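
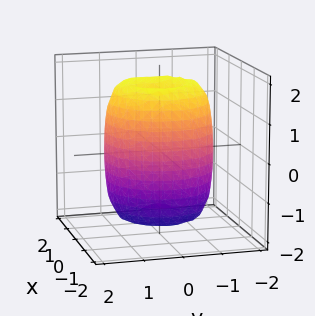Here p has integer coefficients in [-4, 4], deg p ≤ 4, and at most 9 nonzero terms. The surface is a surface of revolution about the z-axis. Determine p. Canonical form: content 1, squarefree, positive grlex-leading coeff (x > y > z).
2*x^4 + 4*x^2*y^2 + 2*y^4 - 3*x^2 - 3*y^2 + z^2 - 2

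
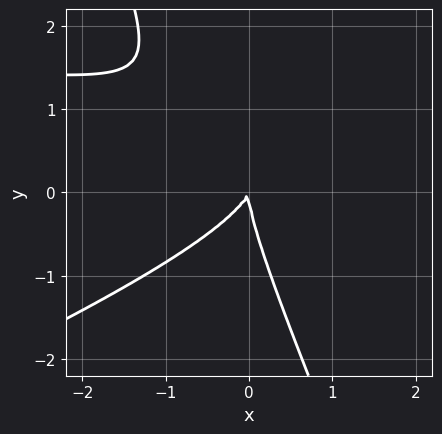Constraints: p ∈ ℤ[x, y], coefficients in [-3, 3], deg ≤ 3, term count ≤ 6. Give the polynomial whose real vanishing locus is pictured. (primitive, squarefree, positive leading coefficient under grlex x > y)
(a) The degree is 3 — no degree-2 curve has this shape.
(b) From the axis intercepts and sections: one x-axis crossing is at x = 0; it meets the y-axis at y = 0 (among the integer gridlines).
(c) Fitting integer coefficients to these (and the overall shape) gives p.

x^2*y - 2*x*y^2 - y^3 - 2*x^2 + x*y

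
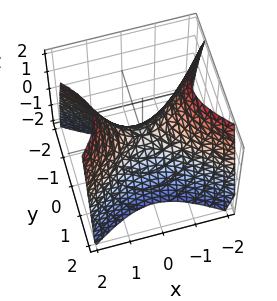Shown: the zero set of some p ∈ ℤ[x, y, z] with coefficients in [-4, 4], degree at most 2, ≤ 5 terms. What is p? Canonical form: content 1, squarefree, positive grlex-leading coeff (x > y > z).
2*x^2 - 3*y^2 - 2*z

First, degree: a hyperbolic paraboloid; a quadric, so deg p = 2.
Next, symmetries: mirror symmetry x ↦ −x ⇒ only even powers of x; mirror symmetry y ↦ −y ⇒ only even powers of y.
Next, from the axis intercepts and sections: one x-axis crossing is at x = 0; it crosses the y-axis at the gridline y = 0; one z-axis crossing is at z = 0.
Finally, solving for integer coefficients yields p as stated.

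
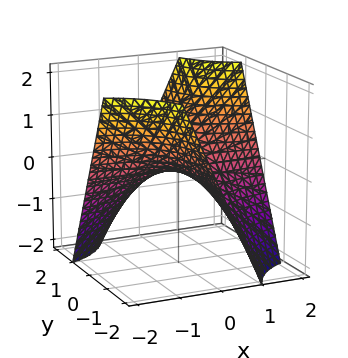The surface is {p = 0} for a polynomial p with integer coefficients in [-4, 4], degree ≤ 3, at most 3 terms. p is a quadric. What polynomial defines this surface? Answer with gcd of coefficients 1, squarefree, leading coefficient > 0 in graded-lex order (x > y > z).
The degree is 2 — a hyperbolic paraboloid; a quadric.
From the visible intercepts: one z-axis crossing is at z = 0; every point of the y-axis in the box is on the surface; every point of the x-axis in the box is on the surface.
Assembling these constraints gives the stated polynomial.

x*y - z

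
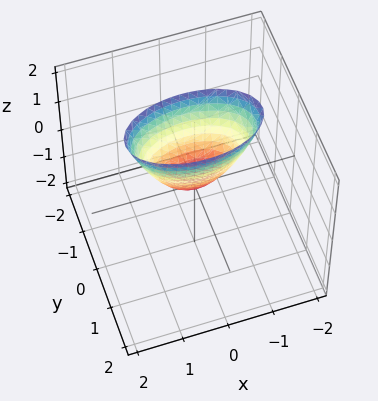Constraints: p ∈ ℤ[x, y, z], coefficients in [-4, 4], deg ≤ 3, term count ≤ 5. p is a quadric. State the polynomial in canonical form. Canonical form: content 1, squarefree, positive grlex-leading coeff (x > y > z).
x^2 + 3*y^2 - z

deg p = 2. A single bowl opening along one axis; a quadric.
Symmetries: mirror symmetry y ↦ −y ⇒ only even powers of y; the x ↦ −x reflection is a symmetry, so x appears only in even powers.
Checking where it meets the axes: it meets the y-axis at y = 0 (among the integer gridlines); one z-axis crossing is at z = 0; one x-axis crossing is at x = 0.
The integer polynomial consistent with all of this is the stated p.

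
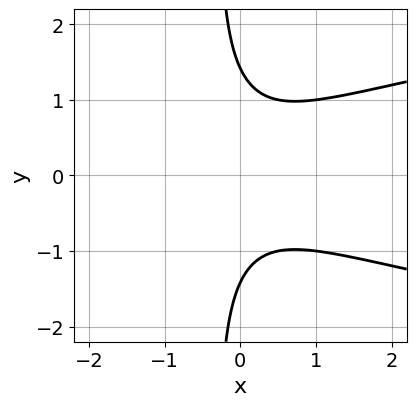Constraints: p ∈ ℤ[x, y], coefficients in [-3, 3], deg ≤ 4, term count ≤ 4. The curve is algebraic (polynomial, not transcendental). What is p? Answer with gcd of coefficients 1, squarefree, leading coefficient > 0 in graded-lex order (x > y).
3*x*y^2 - 2*x^2 + y^2 - 2

First, degree: the shape is more complex than any degree-2 curve, so deg p = 3.
Then, symmetries: mirror symmetry y ↦ −y ⇒ only even powers of y.
Then, checking where it meets the axes: it misses every integer gridline on the x-axis.
Finally, together with the visible shape, these determine p as stated.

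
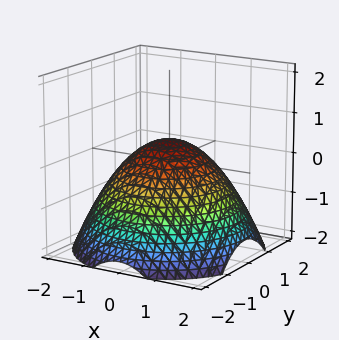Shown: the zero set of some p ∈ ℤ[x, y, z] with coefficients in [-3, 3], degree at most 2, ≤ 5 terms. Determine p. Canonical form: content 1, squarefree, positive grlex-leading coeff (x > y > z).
x^2 + y^2 + 2*z - 1

(a) The degree is 2 — a generic line meets the surface in up to 2 points.
(b) Symmetry: the surface is invariant under rotation about z: p = q(x² + y², z).
(c) Reading off the gridlines: the x-axis gridline crossings are at x ∈ {-1, 1}; the y-axis gridline crossings are at y ∈ {-1, 1}; a circular section at z = -1 has radius between 1 and 2.
(d) Fitting integer coefficients to these (and the overall shape) gives p.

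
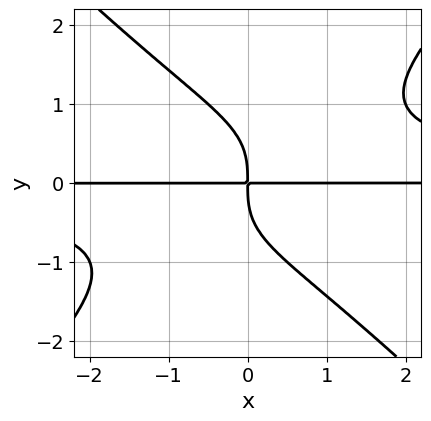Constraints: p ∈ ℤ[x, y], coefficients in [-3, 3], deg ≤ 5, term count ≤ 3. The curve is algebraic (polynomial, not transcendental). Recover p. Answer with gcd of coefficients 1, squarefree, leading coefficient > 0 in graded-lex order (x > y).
2*x^2*y^2 - 2*y^4 - 3*x*y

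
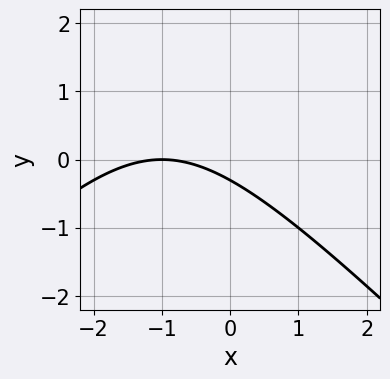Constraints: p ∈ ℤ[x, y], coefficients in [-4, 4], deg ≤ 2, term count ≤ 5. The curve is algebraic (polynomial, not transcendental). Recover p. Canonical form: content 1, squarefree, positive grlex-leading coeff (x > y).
x^2 - y^2 + 2*x + 3*y + 1

1. Degree: no degree-1 curve has this shape, so deg p = 2.
2. Observable constraints: it meets the x-axis at x = -1 (among the integer gridlines).
3. Together with the visible shape, these determine p as stated.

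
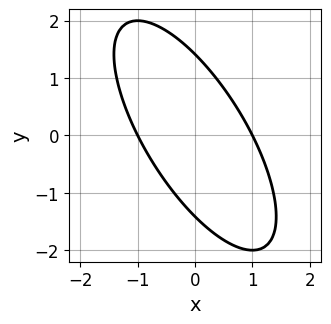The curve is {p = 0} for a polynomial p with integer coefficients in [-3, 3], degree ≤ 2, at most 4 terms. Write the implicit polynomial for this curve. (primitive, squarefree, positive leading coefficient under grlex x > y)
2*x^2 + 2*x*y + y^2 - 2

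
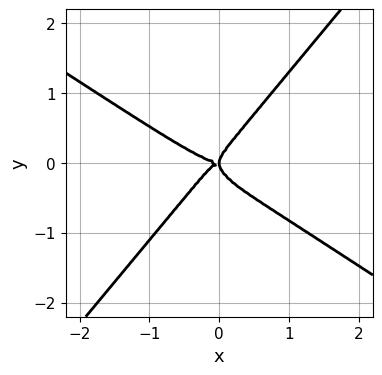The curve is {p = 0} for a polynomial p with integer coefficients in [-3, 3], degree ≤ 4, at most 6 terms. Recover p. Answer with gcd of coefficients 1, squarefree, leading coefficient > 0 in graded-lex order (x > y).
x^4 + 2*x^3*y + 2*x^2*y^2 - 3*y^4 + x*y^2

First, deg p = 4. The shape is more complex than any degree-3 curve.
Next, observable constraints: one x-axis crossing is at x = 0; it meets the y-axis at y = 0 (among the integer gridlines).
Finally, assembling these constraints gives the stated polynomial.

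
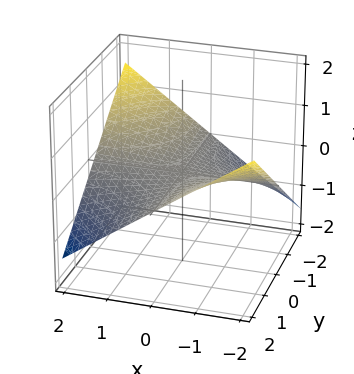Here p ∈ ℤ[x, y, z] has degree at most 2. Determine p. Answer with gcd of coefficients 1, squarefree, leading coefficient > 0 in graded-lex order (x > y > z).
(a) deg p = 2. A saddle surface; a quadric.
(b) From the visible intercepts: the visible y-axis segment lies entirely on the surface; one z-axis crossing is at z = 0.
(c) The integer polynomial consistent with all of this is the stated p. Check: (-1, 0, 0) on the x-axis lies on the surface, and p(-1, 0, 0) = 0. ✓

x*y + 3*z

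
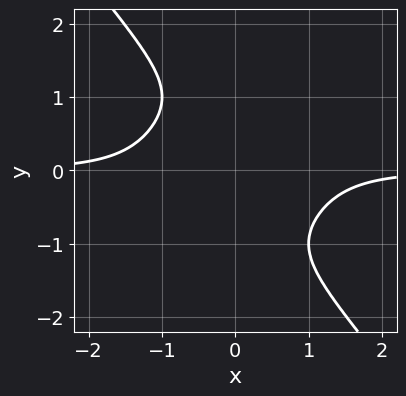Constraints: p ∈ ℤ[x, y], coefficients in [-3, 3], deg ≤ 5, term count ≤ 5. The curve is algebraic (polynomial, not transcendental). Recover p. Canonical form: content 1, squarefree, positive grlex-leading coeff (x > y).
deg p = 4.
Reading off the gridlines: it misses every integer gridline on the x-axis; it misses every integer gridline on the y-axis.
These observations pin down the coefficients.

2*x^3*y + y^4 - y^2 + 2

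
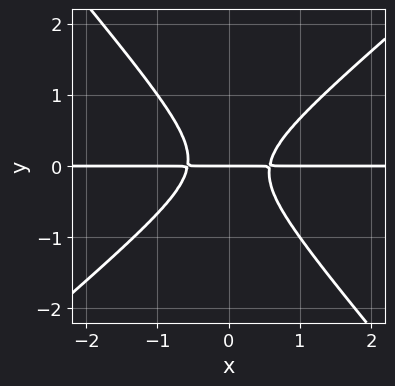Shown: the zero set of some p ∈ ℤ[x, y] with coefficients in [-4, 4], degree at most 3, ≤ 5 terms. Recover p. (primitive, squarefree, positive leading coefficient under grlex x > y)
3*x^2*y - x*y^2 - 3*y^3 - y

1. The degree is 3 — no degree-2 curve has this shape.
2. Reading off the gridlines: every point of the x-axis in the box is on the curve; one y-axis crossing is at y = 0.
3. Putting this together gives p.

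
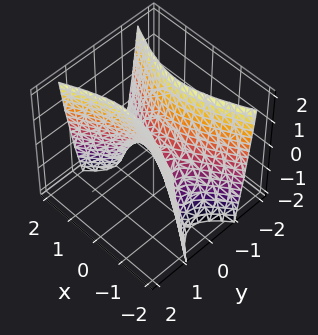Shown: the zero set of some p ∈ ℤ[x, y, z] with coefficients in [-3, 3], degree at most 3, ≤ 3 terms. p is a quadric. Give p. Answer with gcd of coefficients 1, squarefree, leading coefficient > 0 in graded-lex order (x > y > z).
First, degree: a saddle surface; a quadric, so deg p = 2.
Then, symmetries: the x ↦ −x reflection is a symmetry, so x appears only in even powers; it's symmetric under y → −y, forcing even powers of y.
Then, from the visible intercepts: one y-axis crossing is at y = 0; it crosses the x-axis at the gridline x = 0.
Finally, solving for integer coefficients yields p as stated.

x^2 - 3*y^2 + z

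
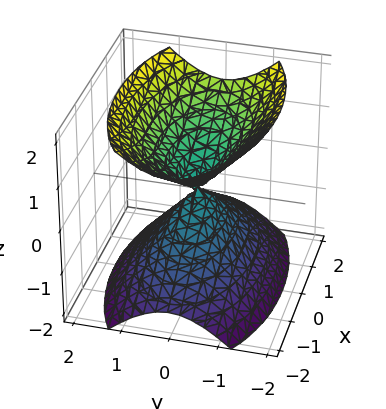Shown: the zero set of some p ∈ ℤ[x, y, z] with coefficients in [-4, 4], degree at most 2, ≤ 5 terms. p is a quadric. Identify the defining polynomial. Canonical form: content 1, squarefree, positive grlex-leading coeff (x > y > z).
There are 2 components.
The degree is 2 — a double cone through the origin; a quadric.
Symmetries: it's symmetric under y → −y, forcing even powers of y; mirror symmetry z ↦ −z ⇒ only even powers of z; mirror symmetry x ↦ −x ⇒ only even powers of x.
Checking where it meets the axes: it crosses the y-axis at the gridline y = 0; it meets the z-axis at z = 0 (among the integer gridlines); it meets the x-axis at x = 0 (among the integer gridlines).
Fitting integer coefficients to these (and the overall shape) gives p.

x^2 + 3*y^2 - 2*z^2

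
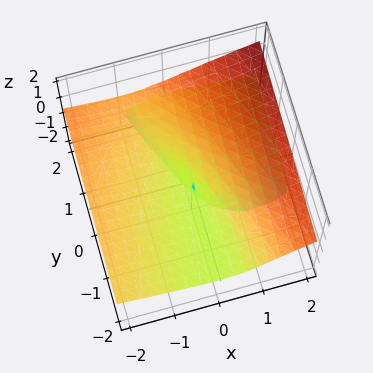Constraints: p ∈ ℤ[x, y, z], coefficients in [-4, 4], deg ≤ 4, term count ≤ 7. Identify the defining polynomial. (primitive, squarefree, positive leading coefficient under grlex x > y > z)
(a) deg p = 3. A generic line meets the surface in up to 3 points.
(b) Checking where it meets the axes: one x-axis crossing is at x = 0; every point of the y-axis in the box is on the surface.
(c) Fitting integer coefficients to these (and the overall shape) gives p.

3*z^3 - x^2 - 3*x*z - 2*y*z + 2*z^2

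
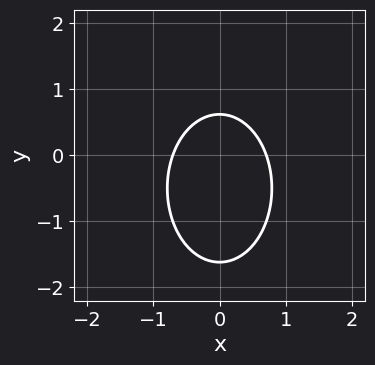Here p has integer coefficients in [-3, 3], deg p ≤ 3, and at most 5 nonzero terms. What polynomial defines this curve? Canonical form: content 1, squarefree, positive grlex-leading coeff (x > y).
First, the degree is 2 — the shape is more complex than any degree-1 curve.
Then, symmetries: mirror symmetry x ↦ −x ⇒ only even powers of x.
Finally, putting this together gives p.

2*x^2 + y^2 + y - 1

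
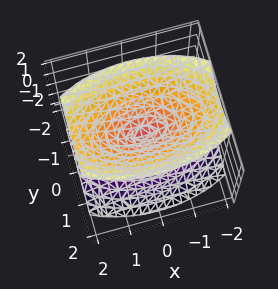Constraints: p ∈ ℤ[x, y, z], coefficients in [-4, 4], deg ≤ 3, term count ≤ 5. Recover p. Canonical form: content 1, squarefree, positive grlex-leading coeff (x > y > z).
(a) The picture has 2 separate pieces. They look like related sheets of one shape, so recover p as a whole.
(b) Degree: a double cone through the origin; a quadric, so deg p = 2.
(c) Symmetries: mirror symmetry y ↦ −y ⇒ only even powers of y; mirror symmetry x ↦ −x ⇒ only even powers of x; it's symmetric under z → −z, forcing even powers of z.
(d) Against the integer gridlines: it crosses the x-axis at the gridline x = 0; one y-axis crossing is at y = 0.
(e) Matching integer coefficients to the picture gives p.

x^2 + 3*y^2 - 2*z^2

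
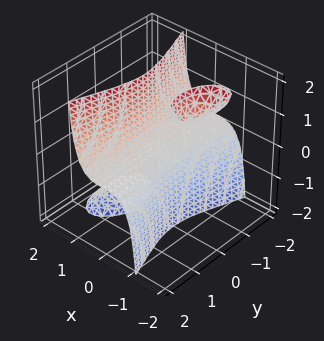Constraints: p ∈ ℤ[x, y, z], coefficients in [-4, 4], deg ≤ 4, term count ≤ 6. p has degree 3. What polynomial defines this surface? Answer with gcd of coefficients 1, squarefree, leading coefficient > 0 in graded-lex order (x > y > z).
(a) The picture has 3 separate pieces. They look like related sheets of one shape, so recover p as a whole.
(b) The degree is 3 — the shape is more complex than any degree-2 surface.
(c) Reading off the gridlines: one x-axis crossing is at x = 0; every point of the y-axis in the box is on the surface; it meets the z-axis at z = 0 (among the integer gridlines).
(d) Assembling these constraints gives the stated polynomial.

3*x^3 + 3*x^2*z - y^2*z - z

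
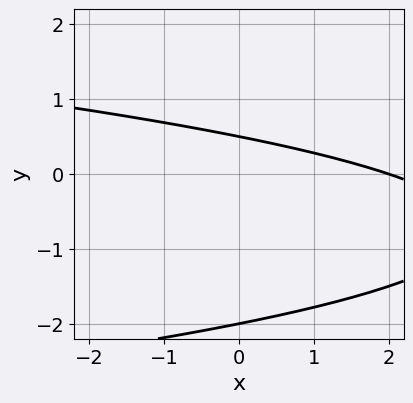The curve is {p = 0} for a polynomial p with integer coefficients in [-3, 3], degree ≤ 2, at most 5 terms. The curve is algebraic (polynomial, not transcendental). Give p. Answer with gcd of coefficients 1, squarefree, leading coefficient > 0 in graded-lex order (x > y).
2*y^2 + x + 3*y - 2

The degree is 2 — a generic line meets the curve in up to 2 points.
Against the integer gridlines: one x-axis crossing is at x = 2; it crosses the y-axis at the gridline y = -2.
Fitting integer coefficients to these (and the overall shape) gives p.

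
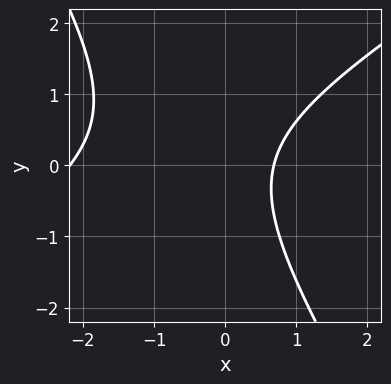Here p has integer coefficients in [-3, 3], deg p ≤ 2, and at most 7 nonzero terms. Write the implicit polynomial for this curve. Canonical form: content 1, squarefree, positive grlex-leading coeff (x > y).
2*x^2 - 2*x*y - 2*y^2 + 3*x - 3

First, deg p = 2. The shape is more complex than any degree-1 curve.
Then, checking where it meets the axes: no y-intercept at any integer in the box.
Finally, matching integer coefficients to the picture gives p.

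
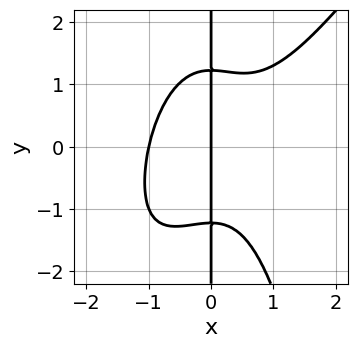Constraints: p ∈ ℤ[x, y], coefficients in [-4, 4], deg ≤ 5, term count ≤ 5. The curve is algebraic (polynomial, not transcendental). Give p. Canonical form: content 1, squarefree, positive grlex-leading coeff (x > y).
3*x^4 - 2*x^3*y - 2*x*y^2 + 3*x

The degree is 4 — the shape is more complex than any degree-3 curve.
From the visible intercepts: the x-axis gridline crossings are at x ∈ {-1, 0}; every point of the y-axis in the box is on the curve.
These observations pin down the coefficients.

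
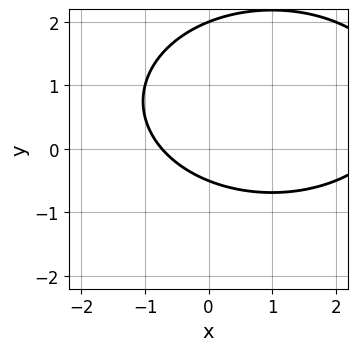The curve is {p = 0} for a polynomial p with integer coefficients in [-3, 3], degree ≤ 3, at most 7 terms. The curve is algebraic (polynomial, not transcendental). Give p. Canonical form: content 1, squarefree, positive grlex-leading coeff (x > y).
x^2 + 2*y^2 - 2*x - 3*y - 2

The degree is 2 — no degree-1 curve has this shape.
From the axis intercepts and sections: it crosses the y-axis at the gridline y = 2.
Putting this together gives p.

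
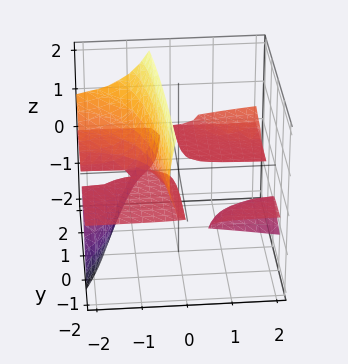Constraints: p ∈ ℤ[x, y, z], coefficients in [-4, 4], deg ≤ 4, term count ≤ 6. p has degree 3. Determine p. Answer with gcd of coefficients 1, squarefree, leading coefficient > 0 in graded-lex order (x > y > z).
x*y*z - 3*x*z^2 + z^3 - 3*z^2

I count 3 distinct pieces.
The degree is 3 — no degree-2 surface has this shape.
Checking where it meets the axes: the visible y-axis segment lies entirely on the surface; the visible x-axis segment lies entirely on the surface.
These observations pin down the coefficients.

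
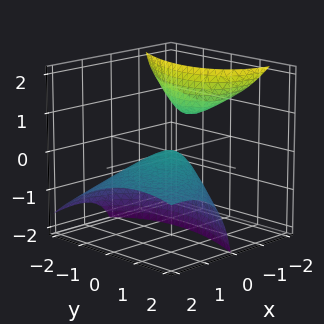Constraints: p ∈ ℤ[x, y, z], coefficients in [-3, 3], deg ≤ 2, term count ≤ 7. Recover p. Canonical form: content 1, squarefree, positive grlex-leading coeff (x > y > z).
The picture has 2 separate pieces. Treating them together as one polynomial.
The degree is 2 — the shape is more complex than any degree-1 surface.
Observable constraints: it meets the y-axis at y = 0 (among the integer gridlines); one z-axis crossing is at z = 0; it crosses the x-axis at the gridline x = 0.
Putting this together gives p.

x^2 - x*y + 3*x*z + y^2 + 2*z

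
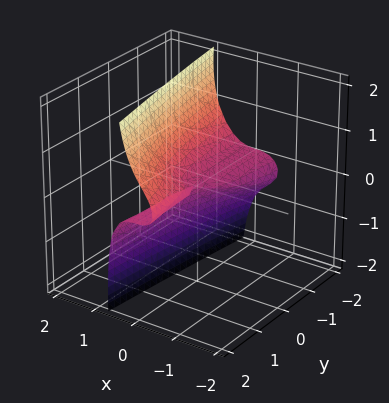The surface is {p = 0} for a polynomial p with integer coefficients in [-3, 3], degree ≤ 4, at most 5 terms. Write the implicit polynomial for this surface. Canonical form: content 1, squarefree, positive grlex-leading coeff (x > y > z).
Degree: no degree-2 surface has this shape, so deg p = 3.
Reading off the gridlines: the visible y-axis segment lies entirely on the surface; one x-axis crossing is at x = 0; it meets the z-axis at z = 0 (among the integer gridlines).
Solving for integer coefficients yields p as stated.

3*x^3 - 2*x^2*z + 3*x*z^2 + y*z - 2*z^2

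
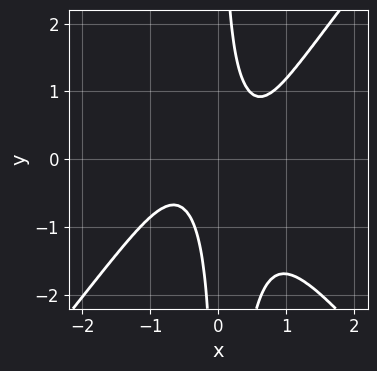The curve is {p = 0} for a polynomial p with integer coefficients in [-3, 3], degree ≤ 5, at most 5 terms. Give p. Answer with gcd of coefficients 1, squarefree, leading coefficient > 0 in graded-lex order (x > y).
3*x^4 - 2*x^2*y^2 + x^2*y - 2*x*y + 1

The degree is 4 — a generic line meets the curve in up to 4 points.
Observable constraints: it misses every integer gridline on the x-axis; no y-intercept at any integer in the box.
These observations pin down the coefficients.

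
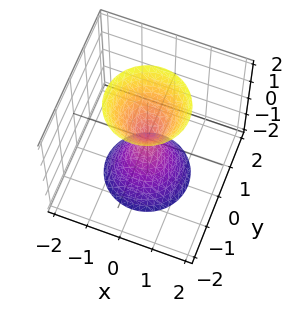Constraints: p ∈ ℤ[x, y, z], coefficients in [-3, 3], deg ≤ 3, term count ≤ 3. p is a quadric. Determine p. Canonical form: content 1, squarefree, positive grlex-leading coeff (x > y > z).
(a) There are 2 components. Treating them together as one polynomial.
(b) The degree is 2 — a double cone through the origin; a quadric.
(c) Symmetries: every cross-section ⟂ z is a circle, so x, y appear only via x² + y²; mirror symmetry z ↦ −z ⇒ only even powers of z.
(d) From the axis intercepts and sections: a circular section at z = -1 has radius between 0 and 1; it crosses the y-axis at the gridline y = 0; it crosses the z-axis at the gridline z = 0; one x-axis crossing is at x = 0.
(e) Assembling these constraints gives the stated polynomial.

3*x^2 + 3*y^2 - z^2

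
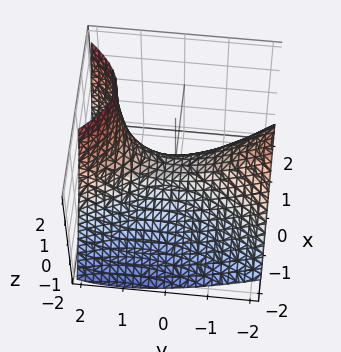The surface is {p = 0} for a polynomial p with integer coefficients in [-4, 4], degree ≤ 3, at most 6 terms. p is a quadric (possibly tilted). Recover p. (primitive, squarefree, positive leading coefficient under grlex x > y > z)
3*x^2 - 2*x*z - y^2 - y*z + 3*z

First, degree: a generic line meets the surface in up to 2 points, so deg p = 2.
Next, against the integer gridlines: it crosses the y-axis at the gridline y = 0; it meets the z-axis at z = 0 (among the integer gridlines).
Finally, assembling these constraints gives the stated polynomial.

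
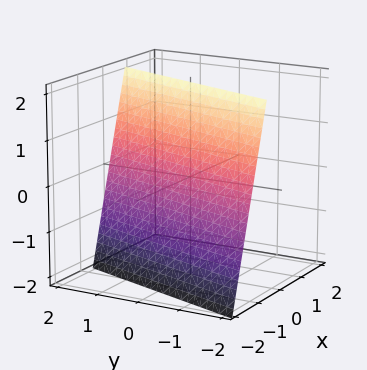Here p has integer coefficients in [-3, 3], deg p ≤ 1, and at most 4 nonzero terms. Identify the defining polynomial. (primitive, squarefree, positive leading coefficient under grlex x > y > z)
3*x - y - z + 2

1. Degree: every cross-section is a straight line — this is a plane, so deg p = 1.
2. Checking where it meets the axes: it crosses the z-axis at the gridline z = 2; it crosses the y-axis at the gridline y = 2.
3. Together with the visible shape, these determine p as stated.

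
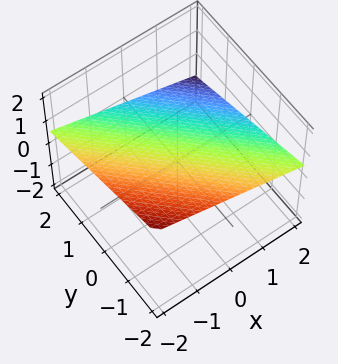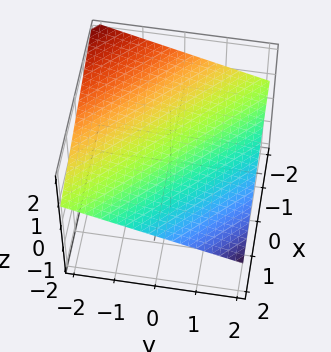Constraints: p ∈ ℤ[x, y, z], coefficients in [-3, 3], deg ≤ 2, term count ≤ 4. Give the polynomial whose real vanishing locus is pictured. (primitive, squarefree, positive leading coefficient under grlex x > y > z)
x + y + 3*z - 2

First, deg p = 1. The surface is flat (a plane).
Next, from the axis intercepts and sections: one x-axis crossing is at x = 2; one y-axis crossing is at y = 2.
Finally, solving for integer coefficients yields p as stated.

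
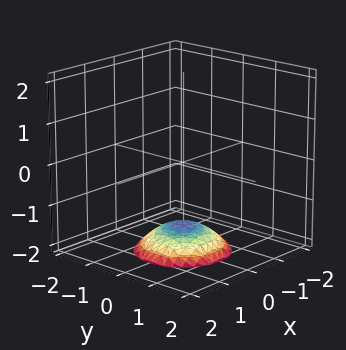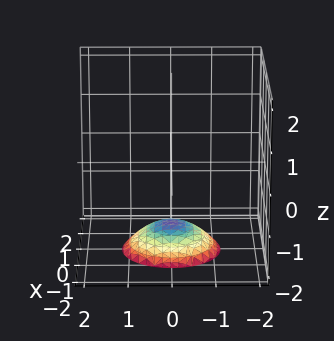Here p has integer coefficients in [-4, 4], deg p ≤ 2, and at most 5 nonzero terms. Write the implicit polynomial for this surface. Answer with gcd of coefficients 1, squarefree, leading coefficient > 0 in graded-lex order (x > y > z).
The degree is 2 — no degree-1 surface has this shape.
Symmetries: the surface is invariant under rotation about z: p = q(x² + y², z).
From the visible intercepts: the surface avoids every integer y-axis point in the box; the surface avoids every integer x-axis point in the box; a circular section at z = -2 has radius exactly 1.
Assembling these constraints gives the stated polynomial.

x^2 + y^2 + 2*z + 3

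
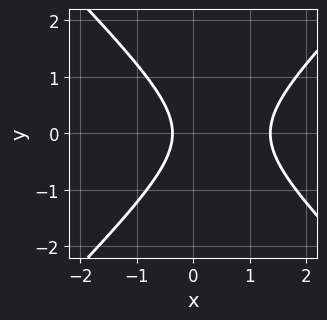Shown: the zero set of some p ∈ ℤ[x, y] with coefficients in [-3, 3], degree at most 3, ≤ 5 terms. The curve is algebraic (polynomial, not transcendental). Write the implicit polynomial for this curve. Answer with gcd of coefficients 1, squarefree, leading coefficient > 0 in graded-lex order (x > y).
2*x^2 - 2*y^2 - 2*x - 1

Degree: a generic line meets the curve in up to 2 points, so deg p = 2.
Symmetries: mirror symmetry y ↦ −y ⇒ only even powers of y.
Against the integer gridlines: the curve avoids every integer y-axis point in the box.
Solving for integer coefficients yields p as stated.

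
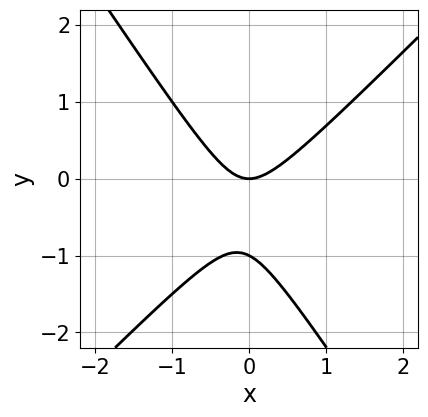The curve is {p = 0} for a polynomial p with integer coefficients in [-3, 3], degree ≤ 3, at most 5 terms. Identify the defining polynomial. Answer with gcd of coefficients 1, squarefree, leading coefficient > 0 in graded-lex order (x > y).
3*x^2 - x*y - 2*y^2 - 2*y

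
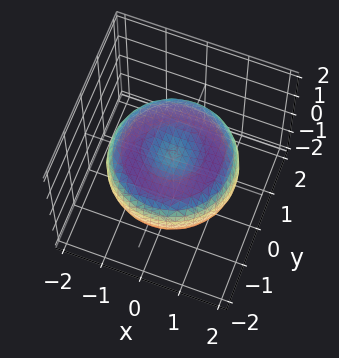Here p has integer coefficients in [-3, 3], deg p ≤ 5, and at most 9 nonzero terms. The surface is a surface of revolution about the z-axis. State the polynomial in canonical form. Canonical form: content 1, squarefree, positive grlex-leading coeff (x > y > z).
First, degree: no degree-3 surface has this shape, so deg p = 4.
Then, by symmetry, every cross-section ⟂ z is a circle, so x, y appear only via x² + y².
Then, against the integer gridlines: a circular section at z = 0 has radius between 1 and 2.
Finally, matching integer coefficients to the picture gives p.

x^4 + 2*x^2*y^2 + y^4 - 2*x^2 - 2*y^2 + 3*z^2 - 1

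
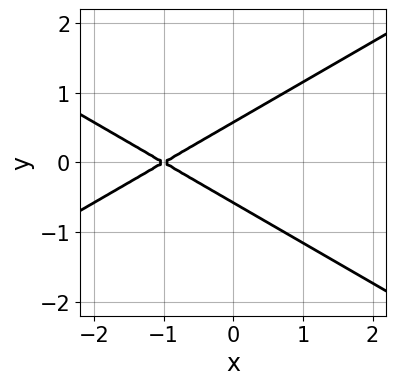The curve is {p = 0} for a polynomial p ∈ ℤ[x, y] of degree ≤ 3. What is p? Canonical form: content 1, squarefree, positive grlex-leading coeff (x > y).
x^2 - 3*y^2 + 2*x + 1

First, the degree is 2 — no degree-1 curve has this shape.
Then, symmetries: the y ↦ −y reflection is a symmetry, so y appears only in even powers.
Next, against the integer gridlines: one x-axis crossing is at x = -1.
Finally, together with the visible shape, these determine p as stated.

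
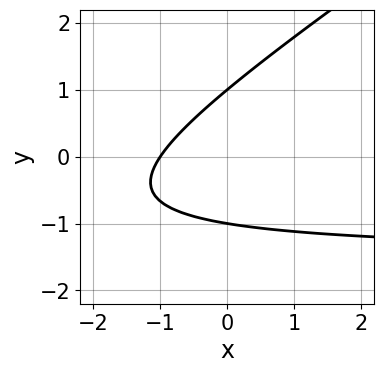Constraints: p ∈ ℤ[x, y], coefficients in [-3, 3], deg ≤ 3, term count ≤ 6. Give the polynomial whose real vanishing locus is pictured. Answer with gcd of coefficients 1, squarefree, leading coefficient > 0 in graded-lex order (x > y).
First, degree: no degree-1 curve has this shape, so deg p = 2.
Next, checking where it meets the axes: it crosses the x-axis at the gridline x = -1; among the integer gridlines, it crosses the y-axis at y ∈ {-1, 1}.
Finally, putting this together gives p.

2*x*y - 3*y^2 + 3*x + 3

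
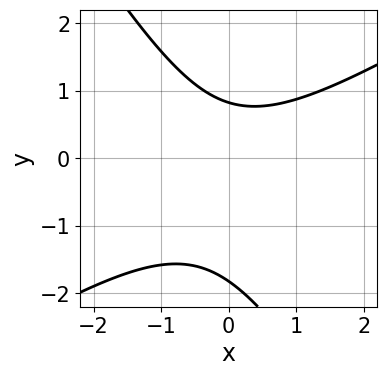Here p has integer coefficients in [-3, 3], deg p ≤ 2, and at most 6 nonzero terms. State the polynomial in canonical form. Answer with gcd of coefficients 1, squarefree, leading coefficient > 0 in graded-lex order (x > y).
2*x^2 - 2*x*y - 2*y^2 - 2*y + 3

(a) Degree: the shape is more complex than any degree-1 curve, so deg p = 2.
(b) Observable constraints: it misses every integer gridline on the x-axis.
(c) The integer polynomial consistent with all of this is the stated p.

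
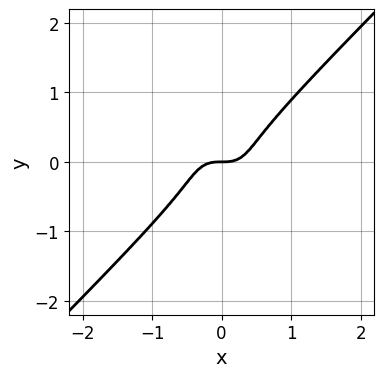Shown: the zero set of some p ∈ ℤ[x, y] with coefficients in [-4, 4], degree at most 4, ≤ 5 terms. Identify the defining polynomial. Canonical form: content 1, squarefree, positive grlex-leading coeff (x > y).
First, degree: a generic line meets the curve in up to 3 points, so deg p = 3.
Then, reading off the gridlines: one x-axis crossing is at x = 0; one y-axis crossing is at y = 0.
Finally, together with the visible shape, these determine p as stated.

3*x^3 - 3*y^3 - y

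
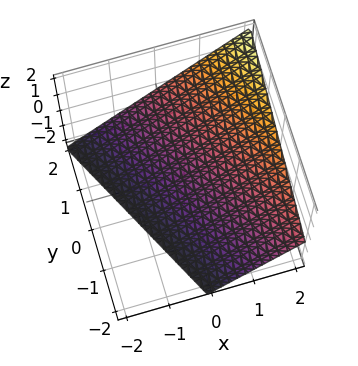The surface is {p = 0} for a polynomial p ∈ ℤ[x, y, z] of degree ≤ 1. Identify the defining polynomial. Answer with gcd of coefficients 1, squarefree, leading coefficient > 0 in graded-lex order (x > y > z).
2*x + y - 2*z - 2

(a) deg p = 1. Every cross-section is a straight line — this is a plane.
(b) From the visible intercepts: it meets the z-axis at z = -1 (among the integer gridlines); one x-axis crossing is at x = 1; it crosses the y-axis at the gridline y = 2.
(c) Putting this together gives p.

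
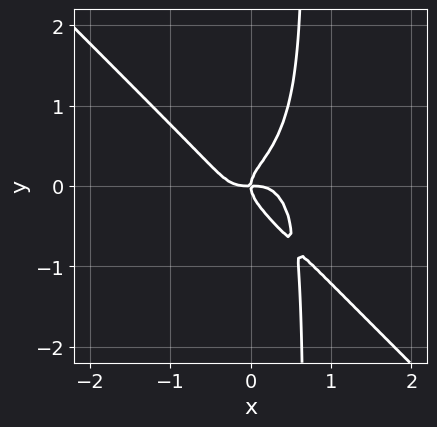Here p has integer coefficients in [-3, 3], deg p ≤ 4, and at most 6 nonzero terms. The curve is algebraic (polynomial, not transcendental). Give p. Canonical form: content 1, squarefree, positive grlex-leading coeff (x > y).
1. deg p = 4.
2. From the visible intercepts: it meets the x-axis at x = 0 (among the integer gridlines); it meets the y-axis at y = 0 (among the integer gridlines).
3. Assembling these constraints gives the stated polynomial.

3*x^4 + 3*x*y^3 - 2*y^3 + x*y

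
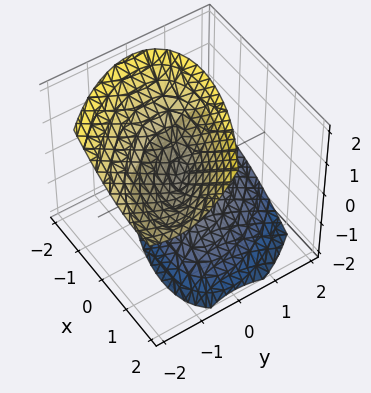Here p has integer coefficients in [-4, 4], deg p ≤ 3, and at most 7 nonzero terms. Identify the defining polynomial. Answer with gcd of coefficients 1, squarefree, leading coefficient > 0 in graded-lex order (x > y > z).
1. There are 2 components. They look like related sheets of one shape, so recover p as a whole.
2. Degree: no degree-1 surface has this shape, so deg p = 2.
3. Against the integer gridlines: it meets the x-axis at x = 0 (among the integer gridlines); it meets the y-axis at y = 0 (among the integer gridlines); one z-axis crossing is at z = 0.
4. Assembling these constraints gives the stated polynomial.

2*x^2 + 3*x*y + 3*y^2 + 3*y*z - 2*z^2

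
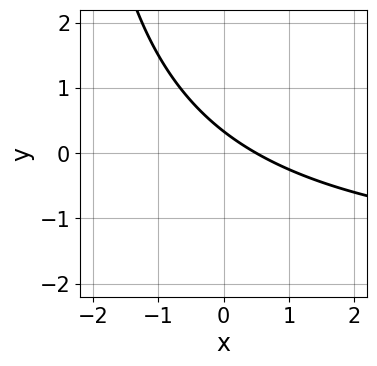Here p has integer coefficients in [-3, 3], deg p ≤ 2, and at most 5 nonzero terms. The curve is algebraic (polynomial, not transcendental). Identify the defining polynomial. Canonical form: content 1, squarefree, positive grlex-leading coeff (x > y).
deg p = 2.
Matching integer coefficients to the picture gives p.

x*y + 2*x + 3*y - 1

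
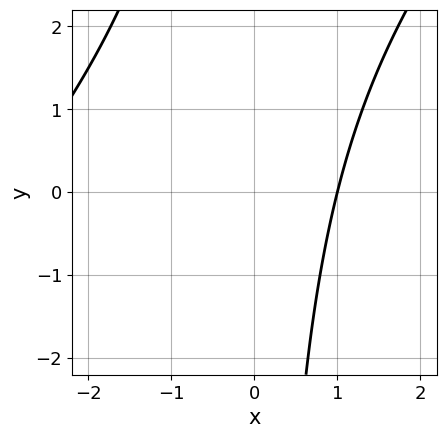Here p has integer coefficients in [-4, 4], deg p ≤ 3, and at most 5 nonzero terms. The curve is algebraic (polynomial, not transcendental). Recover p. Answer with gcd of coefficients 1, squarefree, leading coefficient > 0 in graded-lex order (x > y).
(a) The degree is 2 — no degree-1 curve has this shape.
(b) From the visible intercepts: it meets the x-axis at x = 1 (among the integer gridlines); it misses every integer gridline on the y-axis.
(c) Putting this together gives p.

x^2 - x*y + 2*x - 3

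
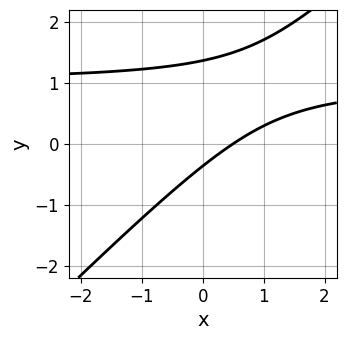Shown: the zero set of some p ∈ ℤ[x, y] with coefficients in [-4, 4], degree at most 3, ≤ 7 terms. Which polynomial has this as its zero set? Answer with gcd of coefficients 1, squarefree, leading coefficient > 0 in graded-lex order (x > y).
2*x*y - 2*y^2 - 2*x + 2*y + 1

First, degree: a generic line meets the curve in up to 2 points, so deg p = 2.
Finally, matching integer coefficients to the picture gives p.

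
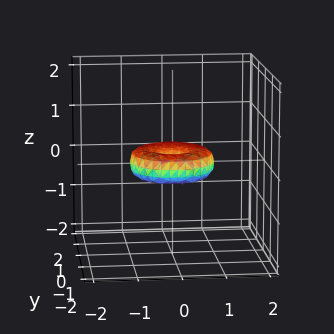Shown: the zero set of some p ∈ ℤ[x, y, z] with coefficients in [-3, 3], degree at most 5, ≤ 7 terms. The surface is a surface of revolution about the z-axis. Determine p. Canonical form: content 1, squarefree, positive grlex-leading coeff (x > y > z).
x^4 + 2*x^2*y^2 + y^4 - x^2 - y^2 + 2*z^2

First, the degree is 4 — no degree-3 surface has this shape.
Then, symmetries: every cross-section ⟂ z is a circle, so x, y appear only via x² + y².
Next, from the visible intercepts: among the integer gridlines, it crosses the y-axis at y ∈ {-1, 0, 1}; it meets the z-axis at z = 0 (among the integer gridlines).
Finally, assembling these constraints gives the stated polynomial. Check: (-1, 0, 0) on the x-axis lies on the surface, and p(-1, 0, 0) = 0. ✓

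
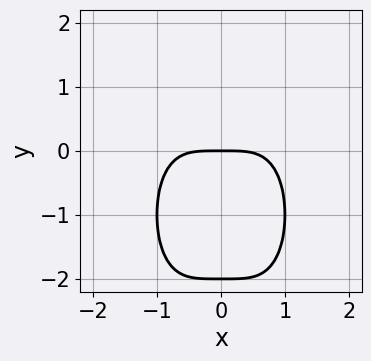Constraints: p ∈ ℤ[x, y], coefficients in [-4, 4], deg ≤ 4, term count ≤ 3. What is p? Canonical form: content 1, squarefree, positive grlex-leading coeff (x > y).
x^4 + y^2 + 2*y

(a) The degree is 4 — no degree-3 curve has this shape.
(b) Symmetries: the x ↦ −x reflection is a symmetry, so x appears only in even powers.
(c) From the visible intercepts: among the integer gridlines, it crosses the y-axis at y ∈ {-2, 0}; it meets the x-axis at x = 0 (among the integer gridlines).
(d) Matching integer coefficients to the picture gives p.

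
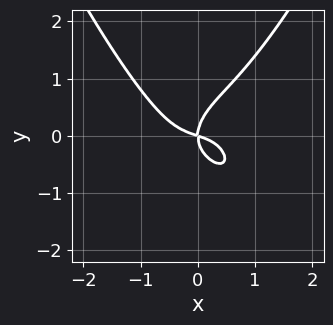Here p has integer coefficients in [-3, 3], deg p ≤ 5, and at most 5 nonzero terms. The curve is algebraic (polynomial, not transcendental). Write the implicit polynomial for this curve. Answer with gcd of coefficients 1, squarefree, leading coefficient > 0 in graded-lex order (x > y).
3*x^4 - 3*y^3 + x^2 + 3*x*y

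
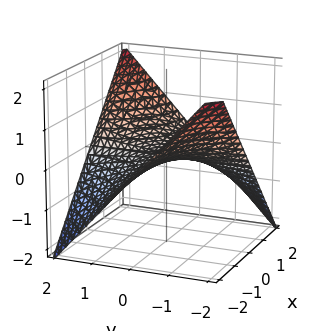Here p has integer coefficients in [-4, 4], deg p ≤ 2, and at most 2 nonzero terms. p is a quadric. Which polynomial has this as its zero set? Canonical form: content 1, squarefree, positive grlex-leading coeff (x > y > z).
x*y - 2*z

1. deg p = 2. A hyperbolic paraboloid; a quadric.
2. Observable constraints: every point of the y-axis in the box is on the surface; one z-axis crossing is at z = 0; every point of the x-axis in the box is on the surface.
3. Assembling these constraints gives the stated polynomial.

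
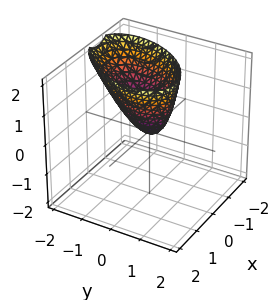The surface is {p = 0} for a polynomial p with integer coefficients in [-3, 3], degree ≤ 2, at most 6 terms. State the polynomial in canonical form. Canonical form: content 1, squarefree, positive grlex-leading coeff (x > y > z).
3*x^2 - 2*x*y + 2*y^2 + y*z - 2*z

(a) The degree is 2 — no degree-1 surface has this shape.
(b) Against the integer gridlines: one z-axis crossing is at z = 0; it crosses the x-axis at the gridline x = 0; it meets the y-axis at y = 0 (among the integer gridlines).
(c) Putting this together gives p.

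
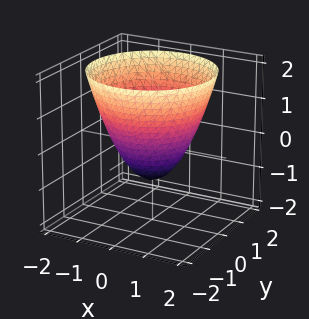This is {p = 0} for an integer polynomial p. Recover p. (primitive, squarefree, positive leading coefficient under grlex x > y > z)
1. Degree: no degree-1 surface has this shape, so deg p = 2.
2. Symmetry: the z-axis is an axis of rotation, so x and y enter only as x² + y².
3. Checking where it meets the axes: a circular section at z = 2 has radius between 1 and 2; the y-axis gridline crossings are at y ∈ {-1, 1}; among the integer gridlines, it crosses the x-axis at x ∈ {-1, 1}.
4. Putting this together gives p.

x^2 + y^2 - z - 1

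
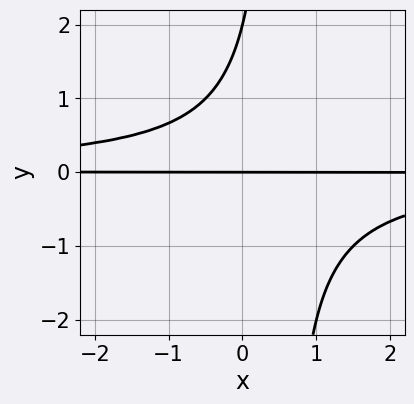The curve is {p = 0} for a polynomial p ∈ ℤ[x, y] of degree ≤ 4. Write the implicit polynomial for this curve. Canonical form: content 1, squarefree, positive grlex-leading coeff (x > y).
1. The degree is 3 — no degree-2 curve has this shape.
2. Against the integer gridlines: the y-axis gridline crossings are at y ∈ {0, 2}; the visible x-axis segment lies entirely on the curve.
3. Together with the visible shape, these determine p as stated.

2*x*y^2 - y^2 + 2*y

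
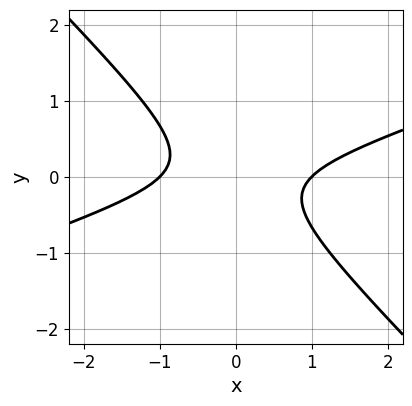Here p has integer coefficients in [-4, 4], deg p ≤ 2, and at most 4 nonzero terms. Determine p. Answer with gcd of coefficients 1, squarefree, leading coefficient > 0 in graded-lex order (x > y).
x^2 - 2*x*y - 3*y^2 - 1

1. The degree is 2 — a generic line meets the curve in up to 2 points.
2. Checking where it meets the axes: no y-intercept at any integer in the box; the x-axis gridline crossings are at x ∈ {-1, 1}.
3. The integer polynomial consistent with all of this is the stated p.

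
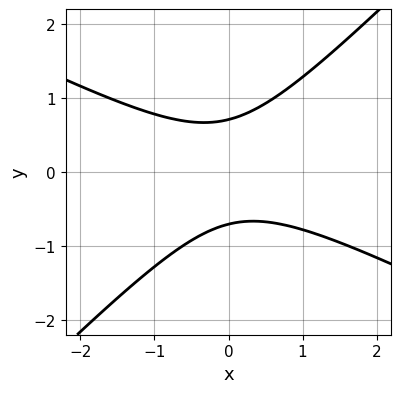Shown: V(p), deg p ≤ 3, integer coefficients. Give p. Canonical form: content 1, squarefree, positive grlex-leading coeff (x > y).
x^2 + x*y - 2*y^2 + 1

Degree: a generic line meets the curve in up to 2 points, so deg p = 2.
Reading off the gridlines: no x-intercept at any integer in the box.
Matching integer coefficients to the picture gives p.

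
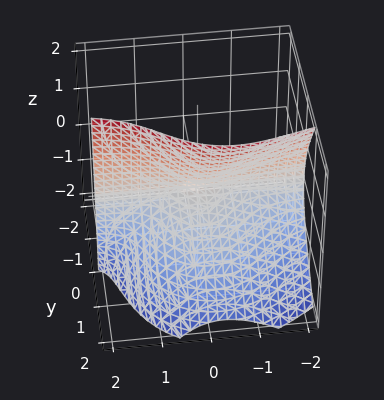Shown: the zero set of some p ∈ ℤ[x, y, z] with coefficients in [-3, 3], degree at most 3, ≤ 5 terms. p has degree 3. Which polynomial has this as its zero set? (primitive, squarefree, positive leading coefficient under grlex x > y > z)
3*x^2*y + x*z^2 + 2*y^3 + 3*y*z - 2*z^2

The picture has 2 separate pieces. They look like related sheets of one shape, so recover p as a whole.
The degree is 3 — no degree-2 surface has this shape.
From the axis intercepts and sections: every point of the x-axis in the box is on the surface; one z-axis crossing is at z = 0; one y-axis crossing is at y = 0.
Matching integer coefficients to the picture gives p.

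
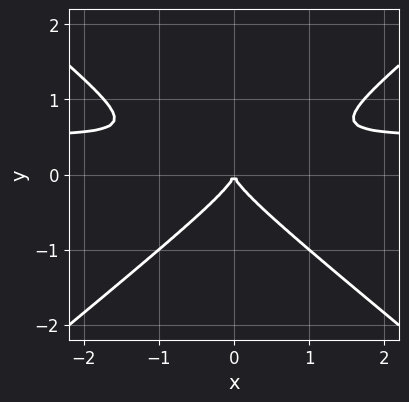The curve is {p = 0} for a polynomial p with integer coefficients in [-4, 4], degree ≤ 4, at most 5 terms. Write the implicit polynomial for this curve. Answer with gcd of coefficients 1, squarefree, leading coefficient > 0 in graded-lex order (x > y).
First, deg p = 3.
Then, symmetries: mirror symmetry x ↦ −x ⇒ only even powers of x.
Next, reading off the gridlines: it meets the x-axis at x = 0 (among the integer gridlines); one y-axis crossing is at y = 0.
Finally, solving for integer coefficients yields p as stated.

2*x^2*y - 3*y^3 - x^2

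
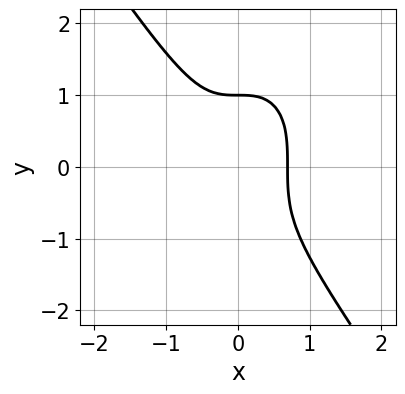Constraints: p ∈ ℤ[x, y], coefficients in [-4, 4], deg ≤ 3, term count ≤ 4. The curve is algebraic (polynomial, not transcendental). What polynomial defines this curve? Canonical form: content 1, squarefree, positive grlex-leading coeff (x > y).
3*x^3 + y^3 - 1

Degree: a generic line meets the curve in up to 3 points, so deg p = 3.
From the axis intercepts and sections: it meets the y-axis at y = 1 (among the integer gridlines).
Matching integer coefficients to the picture gives p.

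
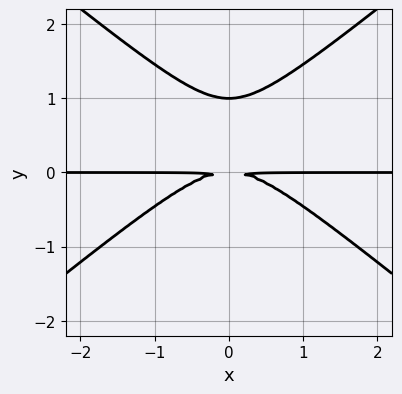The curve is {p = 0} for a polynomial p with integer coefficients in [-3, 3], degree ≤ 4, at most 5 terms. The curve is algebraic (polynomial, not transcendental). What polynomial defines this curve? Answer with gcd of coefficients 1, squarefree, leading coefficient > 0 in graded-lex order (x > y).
First, degree: a generic line meets the curve in up to 3 points, so deg p = 3.
Then, symmetries: it's symmetric under x → −x, forcing even powers of x.
Next, from the axis intercepts and sections: the visible x-axis segment lies entirely on the curve; one y-axis crossing is at y = 1.
Finally, solving for integer coefficients yields p as stated.

2*x^2*y - 3*y^3 + 3*y^2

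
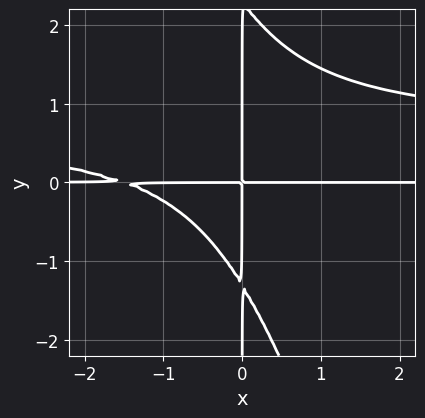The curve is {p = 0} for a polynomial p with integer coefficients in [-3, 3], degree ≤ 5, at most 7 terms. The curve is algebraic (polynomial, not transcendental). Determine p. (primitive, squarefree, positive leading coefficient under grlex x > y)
3*x^2*y^2 + x*y^3 - 2*x^2*y - x*y^2 - 3*x*y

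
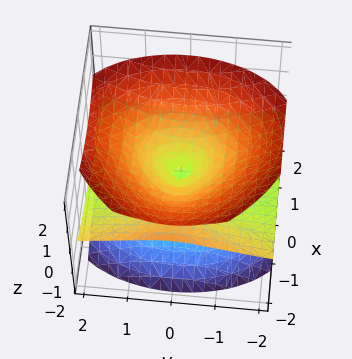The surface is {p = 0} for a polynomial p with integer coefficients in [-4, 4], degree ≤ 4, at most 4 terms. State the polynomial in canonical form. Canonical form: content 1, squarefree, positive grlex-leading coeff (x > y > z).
1. Degree: a generic line meets the surface in up to 3 points, so deg p = 3.
2. Reading off the gridlines: every point of the y-axis in the box is on the surface; it crosses the x-axis at the gridline x = 0; it crosses the z-axis at the gridline z = 0.
3. Assembling these constraints gives the stated polynomial.

x^3 + 3*x^2*z + 2*y^2*z - 3*z^3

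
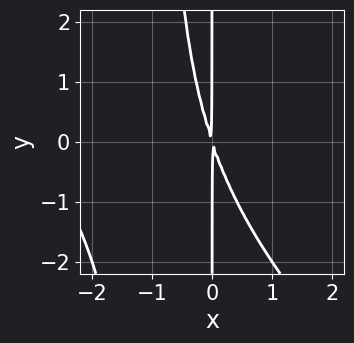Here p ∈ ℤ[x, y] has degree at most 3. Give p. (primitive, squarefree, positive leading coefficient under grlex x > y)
x^3 + x^2*y + 3*x^2 + x*y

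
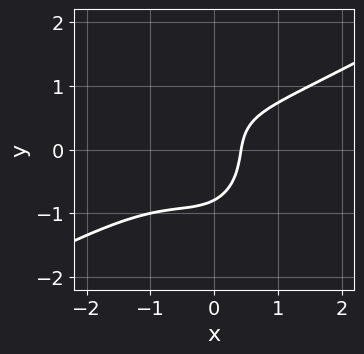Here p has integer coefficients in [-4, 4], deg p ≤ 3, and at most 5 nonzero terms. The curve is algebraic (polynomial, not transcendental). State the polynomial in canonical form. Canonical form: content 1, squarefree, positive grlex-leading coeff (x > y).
1. The degree is 3 — no degree-2 curve has this shape.
2. Matching integer coefficients to the picture gives p.

2*x^3 - 3*x^2*y - 2*y^3 + 2*x - 1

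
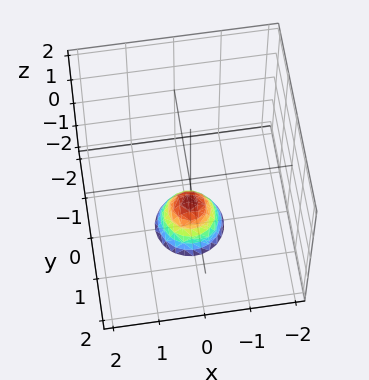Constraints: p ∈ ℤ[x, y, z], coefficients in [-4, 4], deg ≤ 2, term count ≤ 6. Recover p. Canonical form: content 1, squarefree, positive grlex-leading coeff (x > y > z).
Degree: no degree-1 surface has this shape, so deg p = 2.
Symmetry: the z-axis is an axis of rotation, so x and y enter only as x² + y².
From the visible intercepts: a circular section at z = -2 has radius between 0 and 1; it meets the z-axis at z = -1 (among the integer gridlines).
The integer polynomial consistent with all of this is the stated p.

2*x^2 + 2*y^2 + z + 1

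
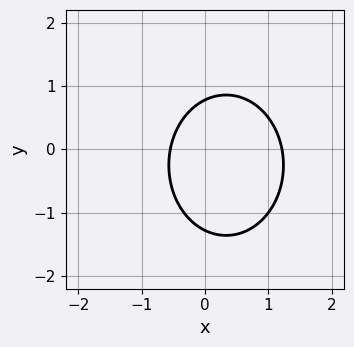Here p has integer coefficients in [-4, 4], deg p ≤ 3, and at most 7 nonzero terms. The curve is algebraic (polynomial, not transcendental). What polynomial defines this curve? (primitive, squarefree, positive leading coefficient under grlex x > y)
3*x^2 + 2*y^2 - 2*x + y - 2

(a) deg p = 2. No degree-1 curve has this shape.
(b) Solving for integer coefficients yields p as stated.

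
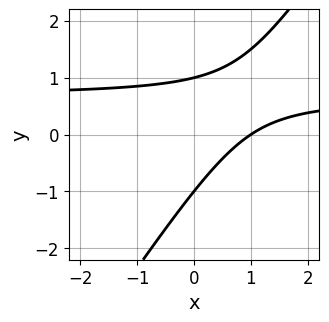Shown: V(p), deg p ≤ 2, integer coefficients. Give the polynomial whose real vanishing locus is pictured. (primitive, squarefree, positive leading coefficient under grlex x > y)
3*x*y - 2*y^2 - 2*x + 2

(a) deg p = 2. A generic line meets the curve in up to 2 points.
(b) Observable constraints: the y-axis gridline crossings are at y ∈ {-1, 1}; it crosses the x-axis at the gridline x = 1.
(c) These observations pin down the coefficients.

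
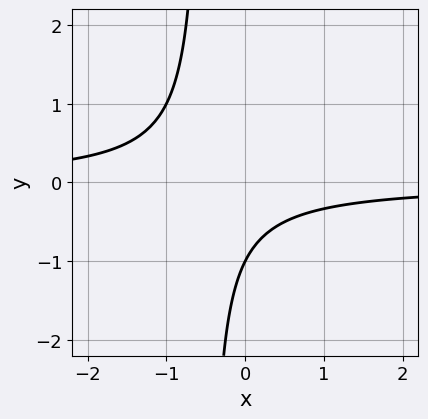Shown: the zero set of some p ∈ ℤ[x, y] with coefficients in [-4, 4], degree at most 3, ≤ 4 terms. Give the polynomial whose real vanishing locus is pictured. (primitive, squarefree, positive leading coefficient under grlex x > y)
2*x*y + y + 1

deg p = 2. A generic line meets the curve in up to 2 points.
Observable constraints: it crosses the y-axis at the gridline y = -1; no x-intercept at any integer in the box.
Fitting integer coefficients to these (and the overall shape) gives p.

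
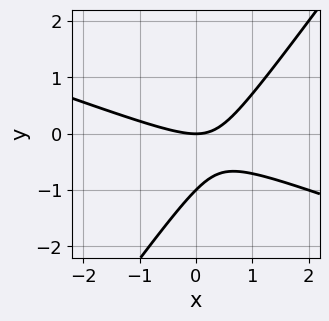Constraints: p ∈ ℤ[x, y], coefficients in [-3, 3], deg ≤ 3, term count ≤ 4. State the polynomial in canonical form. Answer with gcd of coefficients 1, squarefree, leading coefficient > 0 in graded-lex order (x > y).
1. The degree is 2 — a generic line meets the curve in up to 2 points.
2. Checking where it meets the axes: one x-axis crossing is at x = 0; among the integer gridlines, it crosses the y-axis at y ∈ {-1, 0}.
3. Putting this together gives p.

x^2 + 2*x*y - 2*y^2 - 2*y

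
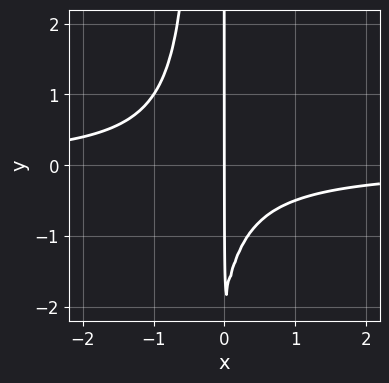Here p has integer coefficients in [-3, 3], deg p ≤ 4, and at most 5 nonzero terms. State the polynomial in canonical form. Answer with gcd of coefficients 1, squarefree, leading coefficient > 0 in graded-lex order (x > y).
3*x^2*y + x*y + 2*x

The degree is 3 — the shape is more complex than any degree-2 curve.
Reading off the gridlines: the visible y-axis segment lies entirely on the curve; it meets the x-axis at x = 0 (among the integer gridlines).
Putting this together gives p.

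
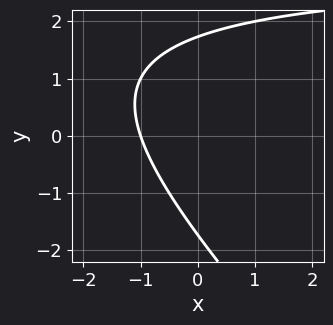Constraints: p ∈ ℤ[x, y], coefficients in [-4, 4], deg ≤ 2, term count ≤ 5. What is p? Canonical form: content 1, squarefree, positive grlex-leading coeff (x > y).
1. Degree: the shape is more complex than any degree-1 curve, so deg p = 2.
2. Checking where it meets the axes: it crosses the x-axis at the gridline x = -1.
3. Putting this together gives p.

x*y + y^2 - 3*x - 3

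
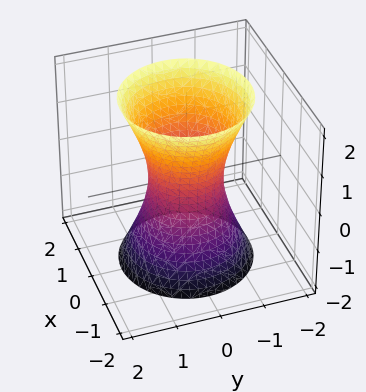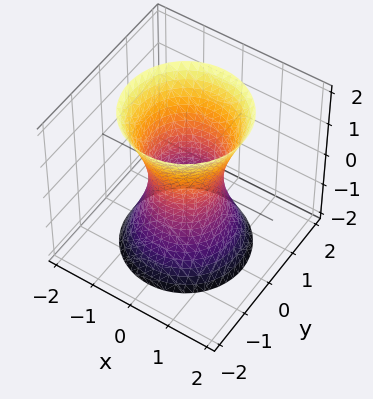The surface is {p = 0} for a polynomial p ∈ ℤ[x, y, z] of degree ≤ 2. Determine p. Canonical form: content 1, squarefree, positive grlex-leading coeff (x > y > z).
3*x^2 + 3*y^2 - z^2 - 2

Degree: one connected sheet with a waist; a quadric, so deg p = 2.
Symmetries: rotational symmetry about the z-axis ⇒ p depends on x, y only through x² + y²; it's symmetric under z → −z, forcing even powers of z.
Checking where it meets the axes: a circular section at z = -2 has radius between 1 and 2; it misses every integer gridline on the z-axis.
The integer polynomial consistent with all of this is the stated p.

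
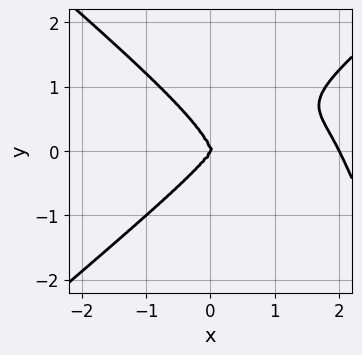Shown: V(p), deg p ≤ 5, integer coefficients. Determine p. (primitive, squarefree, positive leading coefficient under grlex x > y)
First, the degree is 4 — the shape is more complex than any degree-3 curve.
Then, from the visible intercepts: the x-axis gridline crossings are at x ∈ {0, 2}; it crosses the y-axis at the gridline y = 0.
Finally, together with the visible shape, these determine p as stated.

x^4 - 2*y^4 - 2*x^3 + x^2*y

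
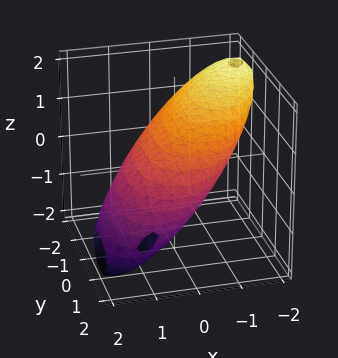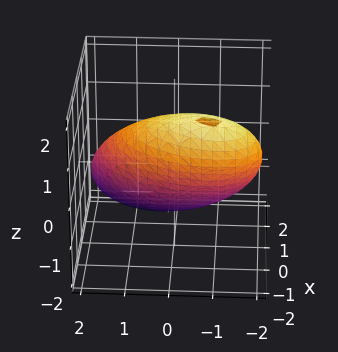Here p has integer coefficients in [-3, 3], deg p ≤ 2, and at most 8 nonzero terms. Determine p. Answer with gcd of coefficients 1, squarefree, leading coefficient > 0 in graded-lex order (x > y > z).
First, the degree is 2 — no degree-1 surface has this shape.
Finally, putting this together gives p.

2*x^2 - x*y + 3*x*z + y^2 + 2*z^2 - 3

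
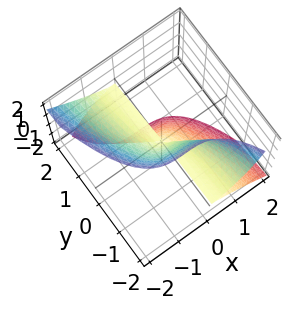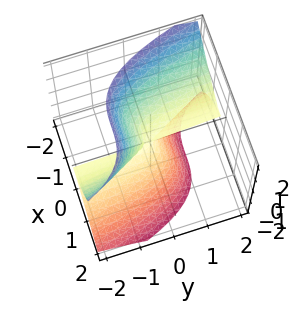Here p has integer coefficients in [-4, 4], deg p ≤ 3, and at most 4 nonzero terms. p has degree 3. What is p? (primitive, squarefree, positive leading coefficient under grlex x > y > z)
The degree is 3 — the shape is more complex than any degree-2 surface.
Against the integer gridlines: one x-axis crossing is at x = 0; the visible y-axis segment lies entirely on the surface; it crosses the z-axis at the gridline z = 0.
The integer polynomial consistent with all of this is the stated p.

2*x^3 + 2*y*z^2 + z^3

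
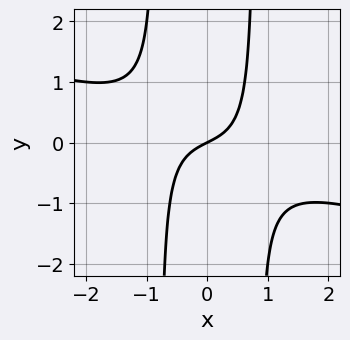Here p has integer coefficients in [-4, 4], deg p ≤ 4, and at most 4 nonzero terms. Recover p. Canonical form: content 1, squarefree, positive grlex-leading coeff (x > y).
x^3 + 3*x^2*y + x - 2*y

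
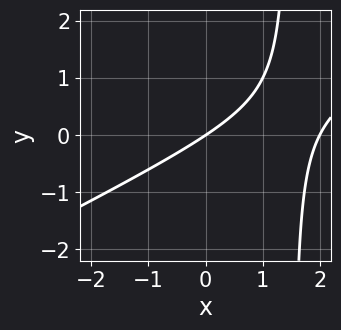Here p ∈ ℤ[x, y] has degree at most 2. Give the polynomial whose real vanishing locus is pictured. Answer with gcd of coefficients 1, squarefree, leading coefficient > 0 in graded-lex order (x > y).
x^2 - 2*x*y - 2*x + 3*y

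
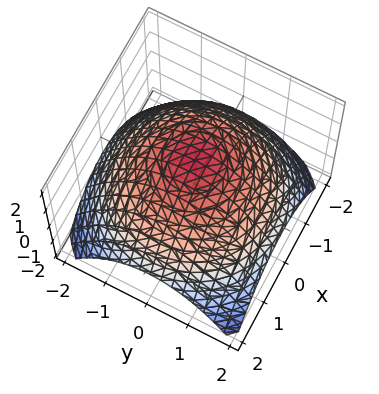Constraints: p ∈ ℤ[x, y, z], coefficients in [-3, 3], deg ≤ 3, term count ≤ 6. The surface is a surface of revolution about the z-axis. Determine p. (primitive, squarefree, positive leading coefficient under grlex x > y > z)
1. The degree is 2 — the shape is more complex than any degree-1 surface.
2. Symmetries: rotational symmetry about the z-axis ⇒ p depends on x, y only through x² + y².
3. From the axis intercepts and sections: a circular section at z = 0 has radius between 1 and 2.
4. The integer polynomial consistent with all of this is the stated p.

x^2 + y^2 + 2*z - 3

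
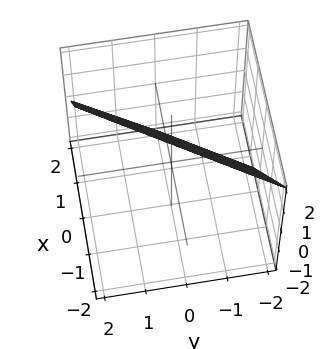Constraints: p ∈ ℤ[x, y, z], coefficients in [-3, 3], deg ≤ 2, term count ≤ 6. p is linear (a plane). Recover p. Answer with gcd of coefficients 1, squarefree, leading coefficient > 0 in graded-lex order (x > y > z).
(a) deg p = 1. The surface is flat (a plane).
(b) From the visible intercepts: it crosses the y-axis at the gridline y = -1; it crosses the z-axis at the gridline z = 1.
(c) Fitting integer coefficients to these (and the overall shape) gives p.

3*x - 2*y + 2*z - 2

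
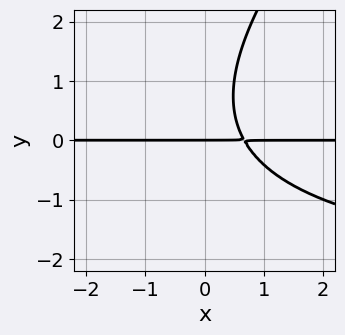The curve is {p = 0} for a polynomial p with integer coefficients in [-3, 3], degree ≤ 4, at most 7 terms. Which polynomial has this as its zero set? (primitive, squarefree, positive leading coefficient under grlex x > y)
(a) The degree is 3 — no degree-2 curve has this shape.
(b) From the visible intercepts: every point of the x-axis in the box is on the curve; it meets the y-axis at y = 0 (among the integer gridlines).
(c) Fitting integer coefficients to these (and the overall shape) gives p.

x*y^2 - y^3 + 3*x*y + y^2 - 2*y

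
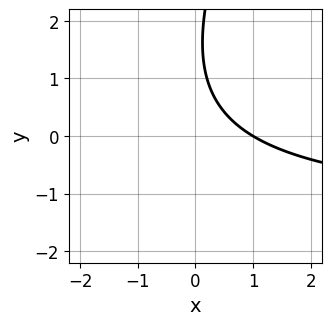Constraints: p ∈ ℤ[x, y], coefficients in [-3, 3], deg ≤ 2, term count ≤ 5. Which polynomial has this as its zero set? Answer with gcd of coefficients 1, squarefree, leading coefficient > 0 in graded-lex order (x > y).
2*x*y - y^2 + 3*x + 3*y - 3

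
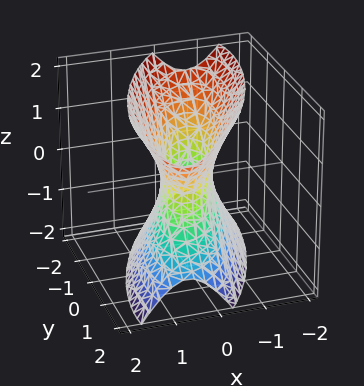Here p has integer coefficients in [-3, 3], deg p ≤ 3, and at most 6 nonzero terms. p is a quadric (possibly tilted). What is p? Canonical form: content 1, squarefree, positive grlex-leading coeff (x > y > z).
The degree is 2 — no degree-1 surface has this shape.
From the visible intercepts: it misses every integer gridline on the z-axis; among the integer gridlines, it crosses the y-axis at y ∈ {-1, 1}.
Assembling these constraints gives the stated polynomial.

3*x^2 - 2*x*y + y^2 - z^2 - 1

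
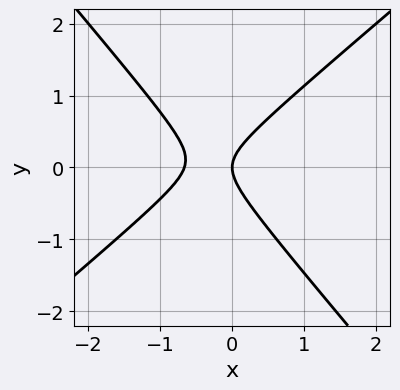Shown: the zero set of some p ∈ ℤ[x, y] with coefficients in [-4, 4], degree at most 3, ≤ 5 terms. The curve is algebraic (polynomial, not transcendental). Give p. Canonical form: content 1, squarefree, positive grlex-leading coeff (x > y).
Degree: a generic line meets the curve in up to 2 points, so deg p = 2.
Reading off the gridlines: it meets the y-axis at y = 0 (among the integer gridlines); it crosses the x-axis at the gridline x = 0.
Fitting integer coefficients to these (and the overall shape) gives p.

3*x^2 - x*y - 3*y^2 + 2*x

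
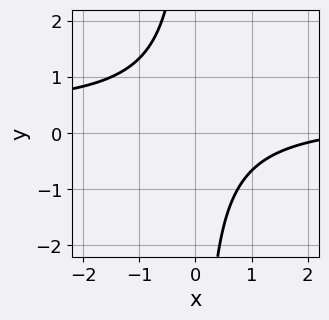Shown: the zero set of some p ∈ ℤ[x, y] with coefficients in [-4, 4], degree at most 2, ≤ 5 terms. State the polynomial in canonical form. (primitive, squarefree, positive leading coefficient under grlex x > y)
First, deg p = 2. The shape is more complex than any degree-1 curve.
Next, from the visible intercepts: the curve avoids every integer y-axis point in the box; no x-intercept at any integer in the box.
Finally, fitting integer coefficients to these (and the overall shape) gives p.

3*x*y - x + 3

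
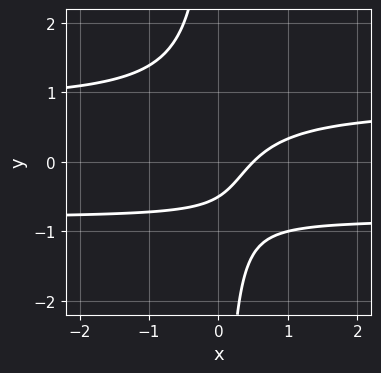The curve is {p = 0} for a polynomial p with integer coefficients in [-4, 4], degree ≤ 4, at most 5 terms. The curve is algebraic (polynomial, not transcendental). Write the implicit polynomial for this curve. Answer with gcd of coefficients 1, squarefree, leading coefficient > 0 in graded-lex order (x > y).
First, deg p = 3. No degree-2 curve has this shape.
Finally, the integer polynomial consistent with all of this is the stated p.

3*x*y^2 - 2*x + 2*y + 1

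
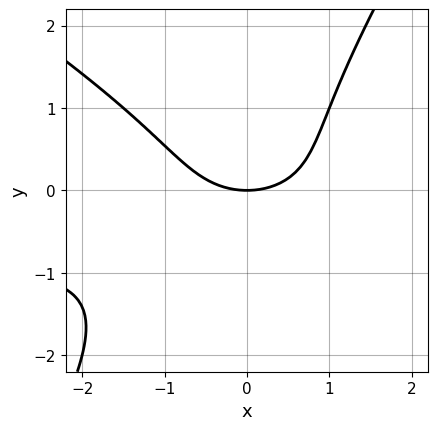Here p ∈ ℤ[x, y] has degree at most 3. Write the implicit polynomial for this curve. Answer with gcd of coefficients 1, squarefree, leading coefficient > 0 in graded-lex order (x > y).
First, the degree is 3 — no degree-2 curve has this shape.
Then, from the axis intercepts and sections: it crosses the y-axis at the gridline y = 0; one x-axis crossing is at x = 0.
Finally, matching integer coefficients to the picture gives p.

x^2*y + x*y^2 - y^3 + x^2 - 2*y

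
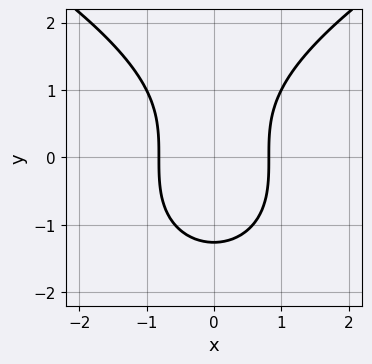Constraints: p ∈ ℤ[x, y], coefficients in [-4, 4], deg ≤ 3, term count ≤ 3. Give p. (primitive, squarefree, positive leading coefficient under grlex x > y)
1. deg p = 3. A generic line meets the curve in up to 3 points.
2. Symmetries: mirror symmetry x ↦ −x ⇒ only even powers of x.
3. The integer polynomial consistent with all of this is the stated p.

y^3 - 3*x^2 + 2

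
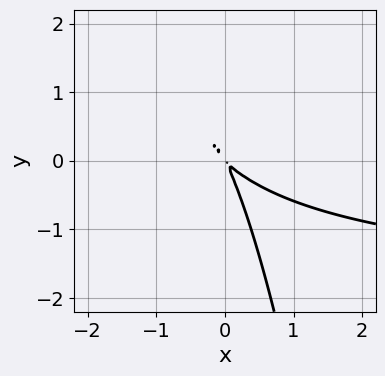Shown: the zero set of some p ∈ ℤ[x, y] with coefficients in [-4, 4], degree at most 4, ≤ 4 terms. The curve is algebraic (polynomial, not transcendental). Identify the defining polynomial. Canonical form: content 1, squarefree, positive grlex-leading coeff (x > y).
x^2*y + 2*x^2 + 3*x*y + y^2

1. The degree is 3 — the shape is more complex than any degree-2 curve.
2. Putting this together gives p.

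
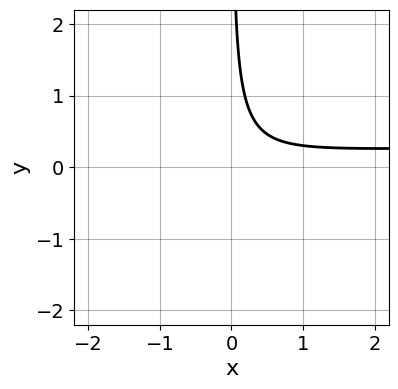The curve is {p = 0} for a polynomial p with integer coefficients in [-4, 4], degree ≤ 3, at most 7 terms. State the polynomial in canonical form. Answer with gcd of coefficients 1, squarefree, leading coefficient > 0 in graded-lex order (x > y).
First, the degree is 3 — a generic line meets the curve in up to 3 points.
Next, from the visible intercepts: the curve avoids every integer x-axis point in the box; no y-intercept at any integer in the box.
Finally, putting this together gives p.

3*x^2*y + 2*x*y^2 - x^2 + 3*x*y - 1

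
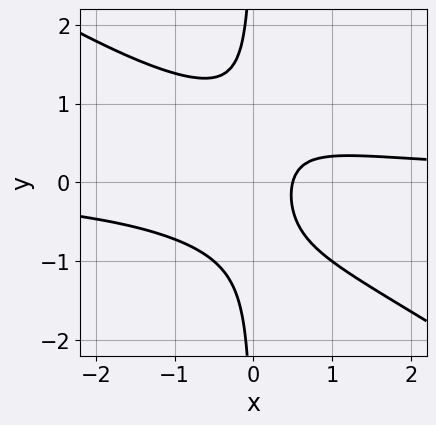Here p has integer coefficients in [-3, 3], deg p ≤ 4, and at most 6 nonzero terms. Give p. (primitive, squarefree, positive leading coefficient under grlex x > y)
2*x^2*y + 3*x*y^2 - 2*x + 1

1. The degree is 3 — a generic line meets the curve in up to 3 points.
2. Checking where it meets the axes: the curve avoids every integer y-axis point in the box.
3. The integer polynomial consistent with all of this is the stated p.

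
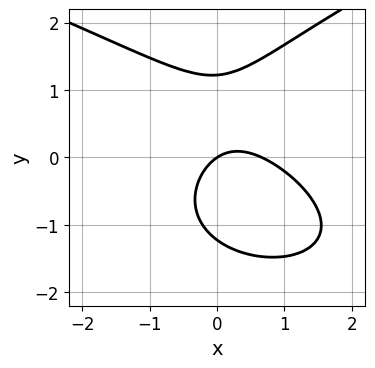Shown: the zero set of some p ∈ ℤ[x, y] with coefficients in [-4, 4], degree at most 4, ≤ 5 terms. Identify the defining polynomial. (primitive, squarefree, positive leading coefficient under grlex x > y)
2*y^3 - 3*x^2 - 2*x*y + 2*x - 3*y

1. The degree is 3 — the shape is more complex than any degree-2 curve.
2. Checking where it meets the axes: it crosses the x-axis at the gridline x = 0; it meets the y-axis at y = 0 (among the integer gridlines).
3. Solving for integer coefficients yields p as stated.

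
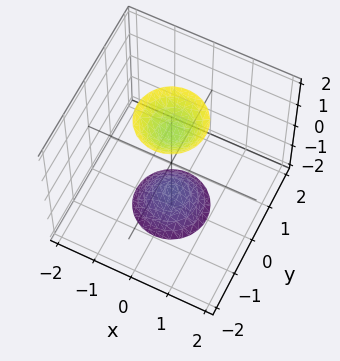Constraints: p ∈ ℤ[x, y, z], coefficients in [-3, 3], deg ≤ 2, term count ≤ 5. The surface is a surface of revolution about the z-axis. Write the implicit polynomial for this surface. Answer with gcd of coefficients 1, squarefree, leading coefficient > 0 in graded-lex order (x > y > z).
3*x^2 + 3*y^2 - z^2 + 2

There are 2 components. Treating them together as one polynomial.
The degree is 2 — a generic line meets the surface in up to 2 points.
Symmetry: the z-axis is an axis of rotation, so x and y enter only as x² + y².
Checking where it meets the axes: the surface avoids every integer x-axis point in the box; a circular section at z = 2 has radius between 0 and 1.
Together with the visible shape, these determine p as stated.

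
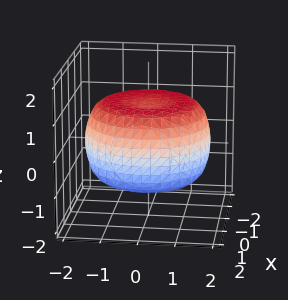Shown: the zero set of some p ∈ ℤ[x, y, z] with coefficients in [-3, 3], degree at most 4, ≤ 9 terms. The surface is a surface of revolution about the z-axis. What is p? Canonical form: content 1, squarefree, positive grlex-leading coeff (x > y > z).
x^4 + 2*x^2*y^2 + y^4 - 2*x^2 - 2*y^2 + 3*z^2 - 3

1. The degree is 4 — the shape is more complex than any degree-3 surface.
2. Symmetry: every cross-section ⟂ z is a circle, so x, y appear only via x² + y².
3. Against the integer gridlines: a circular section at z = 0 has radius between 1 and 2; among the integer gridlines, it crosses the z-axis at z ∈ {-1, 1}.
4. Matching integer coefficients to the picture gives p.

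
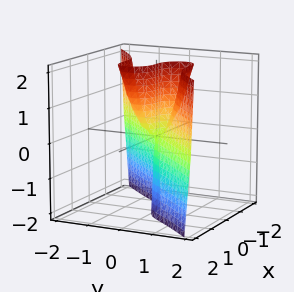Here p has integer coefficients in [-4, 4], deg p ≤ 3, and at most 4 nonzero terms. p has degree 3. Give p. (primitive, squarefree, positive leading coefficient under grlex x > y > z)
2*x^3 - 2*y^3 + y*z

Degree: a generic line meets the surface in up to 3 points, so deg p = 3.
Against the integer gridlines: it meets the y-axis at y = 0 (among the integer gridlines); the visible z-axis segment lies entirely on the surface.
Putting this together gives p.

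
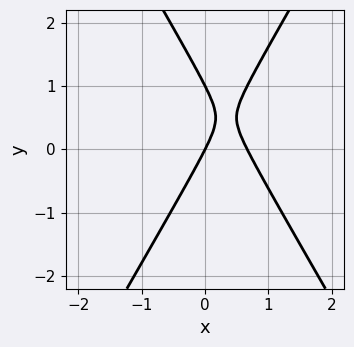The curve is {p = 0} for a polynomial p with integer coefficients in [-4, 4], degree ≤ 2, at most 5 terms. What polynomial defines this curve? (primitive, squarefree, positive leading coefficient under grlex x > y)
First, the degree is 2 — the shape is more complex than any degree-1 curve.
Then, observable constraints: one x-axis crossing is at x = 0; the y-axis gridline crossings are at y ∈ {0, 1}.
Finally, putting this together gives p.

3*x^2 - y^2 - 2*x + y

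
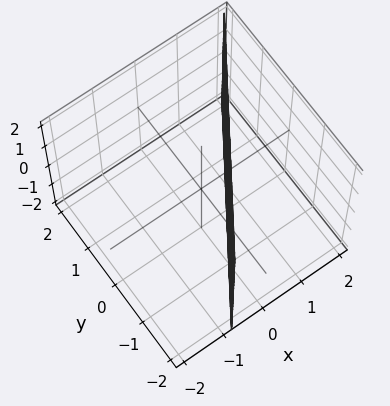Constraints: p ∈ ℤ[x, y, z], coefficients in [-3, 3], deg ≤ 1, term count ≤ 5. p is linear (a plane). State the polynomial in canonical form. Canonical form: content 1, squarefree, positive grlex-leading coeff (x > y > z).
3*x - 2*y - 2

The degree is 1 — every cross-section is a straight line — this is a plane.
Reading off the gridlines: it misses every integer gridline on the z-axis; it crosses the y-axis at the gridline y = -1.
Assembling these constraints gives the stated polynomial.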